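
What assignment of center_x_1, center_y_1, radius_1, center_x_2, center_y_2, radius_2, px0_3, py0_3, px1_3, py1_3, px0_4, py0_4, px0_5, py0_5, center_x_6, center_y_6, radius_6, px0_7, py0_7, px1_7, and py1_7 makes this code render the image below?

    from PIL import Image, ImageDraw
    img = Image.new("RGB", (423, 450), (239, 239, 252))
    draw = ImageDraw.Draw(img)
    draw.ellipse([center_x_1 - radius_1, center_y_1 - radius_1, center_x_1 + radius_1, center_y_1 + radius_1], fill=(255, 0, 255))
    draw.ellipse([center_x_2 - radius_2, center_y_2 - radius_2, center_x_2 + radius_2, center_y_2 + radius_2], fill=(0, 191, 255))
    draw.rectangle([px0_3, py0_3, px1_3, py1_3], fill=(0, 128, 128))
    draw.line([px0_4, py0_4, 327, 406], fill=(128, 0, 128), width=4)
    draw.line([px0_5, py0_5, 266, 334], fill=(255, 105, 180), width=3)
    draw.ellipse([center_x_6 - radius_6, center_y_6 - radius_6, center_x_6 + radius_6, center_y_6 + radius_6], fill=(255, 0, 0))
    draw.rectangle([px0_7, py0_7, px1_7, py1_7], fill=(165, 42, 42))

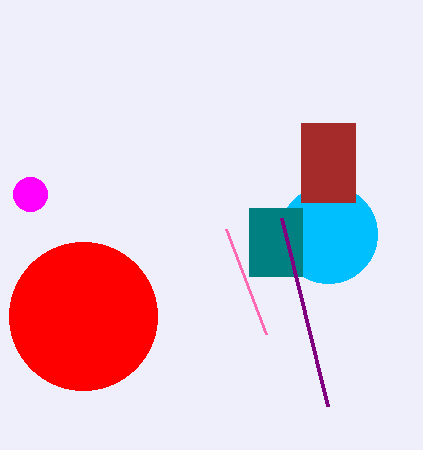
center_x_1 = 30
center_y_1 = 194
radius_1 = 17
center_x_2 = 328
center_y_2 = 234
radius_2 = 49
px0_3 = 249
py0_3 = 208
px1_3 = 302
py1_3 = 276
px0_4 = 281
py0_4 = 218
px0_5 = 226
py0_5 = 229
center_x_6 = 83
center_y_6 = 316
radius_6 = 74
px0_7 = 301
py0_7 = 123
px1_7 = 355
py1_7 = 202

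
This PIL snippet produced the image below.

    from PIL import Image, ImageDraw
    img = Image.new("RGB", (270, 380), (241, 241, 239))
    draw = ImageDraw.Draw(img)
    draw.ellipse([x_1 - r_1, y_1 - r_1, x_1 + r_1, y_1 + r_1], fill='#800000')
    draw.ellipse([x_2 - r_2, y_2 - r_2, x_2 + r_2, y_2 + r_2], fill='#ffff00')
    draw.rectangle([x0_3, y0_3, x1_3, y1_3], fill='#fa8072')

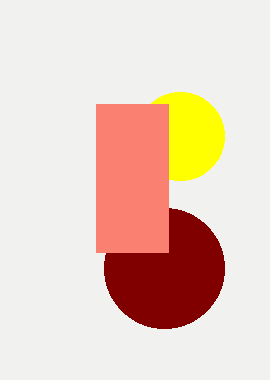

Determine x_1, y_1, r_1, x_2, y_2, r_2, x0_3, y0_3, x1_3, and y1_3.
x_1 = 164; y_1 = 268; r_1 = 60; x_2 = 180; y_2 = 136; r_2 = 44; x0_3 = 96; y0_3 = 104; x1_3 = 168; y1_3 = 252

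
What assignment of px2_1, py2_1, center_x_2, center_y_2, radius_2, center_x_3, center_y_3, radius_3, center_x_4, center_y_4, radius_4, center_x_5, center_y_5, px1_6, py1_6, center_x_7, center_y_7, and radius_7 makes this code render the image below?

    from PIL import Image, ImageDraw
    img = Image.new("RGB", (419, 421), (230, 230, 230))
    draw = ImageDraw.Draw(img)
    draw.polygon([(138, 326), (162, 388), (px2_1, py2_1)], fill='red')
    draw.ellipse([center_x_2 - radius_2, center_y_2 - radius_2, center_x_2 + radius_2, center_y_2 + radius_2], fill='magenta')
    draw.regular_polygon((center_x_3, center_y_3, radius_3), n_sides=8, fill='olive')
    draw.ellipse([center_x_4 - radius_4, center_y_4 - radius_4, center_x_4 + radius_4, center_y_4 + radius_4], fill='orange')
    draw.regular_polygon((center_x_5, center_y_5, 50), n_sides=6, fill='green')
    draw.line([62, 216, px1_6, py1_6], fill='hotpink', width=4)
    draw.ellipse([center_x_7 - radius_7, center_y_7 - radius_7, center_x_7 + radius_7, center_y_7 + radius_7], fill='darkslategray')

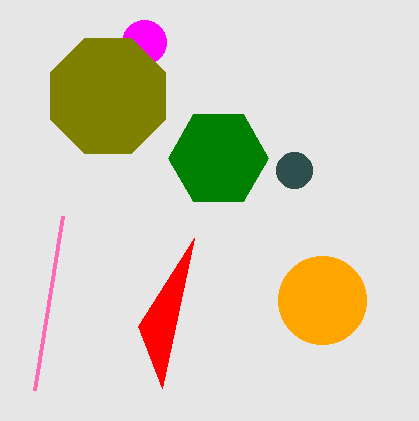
px2_1 = 194
py2_1 = 238
center_x_2 = 144
center_y_2 = 42
radius_2 = 22
center_x_3 = 108
center_y_3 = 96
radius_3 = 62
center_x_4 = 322
center_y_4 = 300
radius_4 = 44
center_x_5 = 218
center_y_5 = 158
px1_6 = 34
py1_6 = 390
center_x_7 = 294
center_y_7 = 170
radius_7 = 18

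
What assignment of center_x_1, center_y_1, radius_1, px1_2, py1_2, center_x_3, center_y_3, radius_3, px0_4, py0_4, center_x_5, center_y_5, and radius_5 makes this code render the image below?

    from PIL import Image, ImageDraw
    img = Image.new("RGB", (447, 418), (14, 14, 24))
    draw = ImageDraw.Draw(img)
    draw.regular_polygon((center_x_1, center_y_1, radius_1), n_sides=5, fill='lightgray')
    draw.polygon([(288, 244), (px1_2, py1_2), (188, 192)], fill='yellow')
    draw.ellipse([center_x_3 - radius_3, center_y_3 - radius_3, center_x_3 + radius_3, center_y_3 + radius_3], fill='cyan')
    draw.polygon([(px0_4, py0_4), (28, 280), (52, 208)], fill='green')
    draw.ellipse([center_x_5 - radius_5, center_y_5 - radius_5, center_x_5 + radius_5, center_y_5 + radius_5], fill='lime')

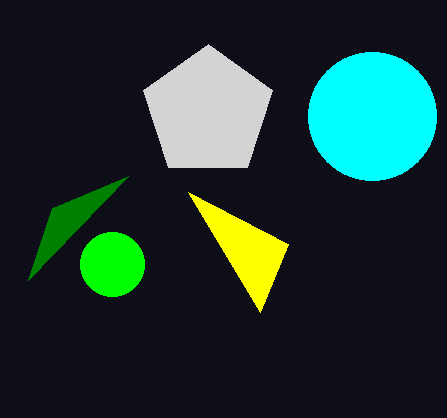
center_x_1 = 208
center_y_1 = 112
radius_1 = 68
px1_2 = 260
py1_2 = 312
center_x_3 = 372
center_y_3 = 116
radius_3 = 64
px0_4 = 128
py0_4 = 176
center_x_5 = 112
center_y_5 = 264
radius_5 = 32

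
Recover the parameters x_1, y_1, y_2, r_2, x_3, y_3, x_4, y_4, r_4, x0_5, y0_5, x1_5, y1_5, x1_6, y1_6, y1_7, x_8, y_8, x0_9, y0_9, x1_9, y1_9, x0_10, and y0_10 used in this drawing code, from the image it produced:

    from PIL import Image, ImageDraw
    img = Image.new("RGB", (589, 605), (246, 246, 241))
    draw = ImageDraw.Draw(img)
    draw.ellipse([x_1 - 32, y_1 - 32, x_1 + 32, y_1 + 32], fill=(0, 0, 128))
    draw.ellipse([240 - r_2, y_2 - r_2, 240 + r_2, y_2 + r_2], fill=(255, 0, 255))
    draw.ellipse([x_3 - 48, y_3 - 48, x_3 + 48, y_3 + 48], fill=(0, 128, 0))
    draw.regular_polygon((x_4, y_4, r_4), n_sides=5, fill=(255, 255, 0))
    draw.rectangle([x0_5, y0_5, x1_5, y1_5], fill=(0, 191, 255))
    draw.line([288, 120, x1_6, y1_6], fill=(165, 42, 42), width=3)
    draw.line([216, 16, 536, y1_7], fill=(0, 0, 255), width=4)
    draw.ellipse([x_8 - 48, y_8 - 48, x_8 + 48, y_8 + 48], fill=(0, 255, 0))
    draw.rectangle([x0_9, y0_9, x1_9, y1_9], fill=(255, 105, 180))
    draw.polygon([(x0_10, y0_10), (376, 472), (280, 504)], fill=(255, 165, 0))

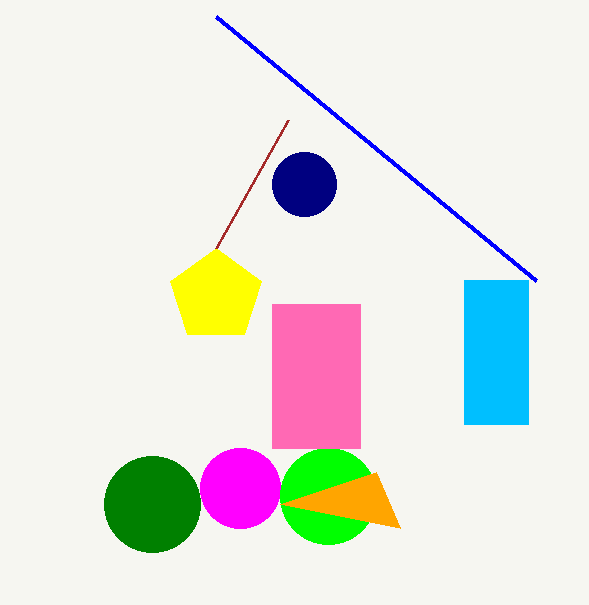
x_1 = 304, y_1 = 184, y_2 = 488, r_2 = 40, x_3 = 152, y_3 = 504, x_4 = 216, y_4 = 296, r_4 = 48, x0_5 = 464, y0_5 = 280, x1_5 = 528, y1_5 = 424, x1_6 = 216, y1_6 = 248, y1_7 = 280, x_8 = 328, y_8 = 496, x0_9 = 272, y0_9 = 304, x1_9 = 360, y1_9 = 448, x0_10 = 400, y0_10 = 528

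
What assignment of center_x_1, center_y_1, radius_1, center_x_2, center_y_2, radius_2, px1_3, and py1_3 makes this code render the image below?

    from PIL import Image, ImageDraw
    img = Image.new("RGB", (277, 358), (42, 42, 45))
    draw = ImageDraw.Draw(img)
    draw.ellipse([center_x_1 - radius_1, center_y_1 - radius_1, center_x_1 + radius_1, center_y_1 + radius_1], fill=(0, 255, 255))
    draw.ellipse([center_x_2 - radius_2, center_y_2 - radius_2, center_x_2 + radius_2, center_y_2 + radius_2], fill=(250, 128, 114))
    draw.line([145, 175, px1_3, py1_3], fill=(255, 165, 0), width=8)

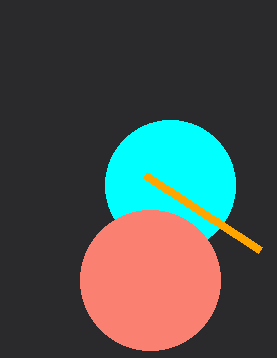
center_x_1 = 170, center_y_1 = 185, radius_1 = 65, center_x_2 = 150, center_y_2 = 280, radius_2 = 70, px1_3 = 260, py1_3 = 250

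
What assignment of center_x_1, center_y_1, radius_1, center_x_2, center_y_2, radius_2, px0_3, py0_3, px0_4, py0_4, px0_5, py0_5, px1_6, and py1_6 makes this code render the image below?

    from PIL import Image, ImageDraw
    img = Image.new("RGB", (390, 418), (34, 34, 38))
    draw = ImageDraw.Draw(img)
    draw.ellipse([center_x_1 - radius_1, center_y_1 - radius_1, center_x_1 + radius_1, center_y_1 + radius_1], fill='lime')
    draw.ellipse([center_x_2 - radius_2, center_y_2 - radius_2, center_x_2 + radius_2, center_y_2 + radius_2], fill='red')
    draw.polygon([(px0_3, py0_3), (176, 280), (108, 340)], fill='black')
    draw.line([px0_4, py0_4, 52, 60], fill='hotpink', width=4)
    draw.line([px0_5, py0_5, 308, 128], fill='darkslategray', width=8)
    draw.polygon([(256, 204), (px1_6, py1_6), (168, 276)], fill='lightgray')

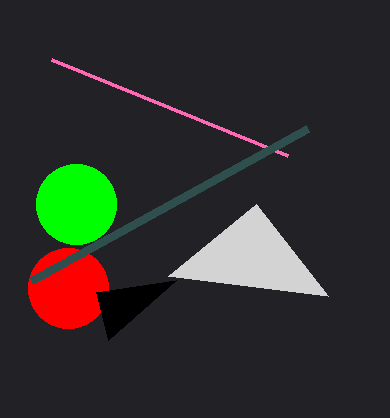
center_x_1 = 76, center_y_1 = 204, radius_1 = 40, center_x_2 = 68, center_y_2 = 288, radius_2 = 40, px0_3 = 96, py0_3 = 292, px0_4 = 288, py0_4 = 156, px0_5 = 32, py0_5 = 280, px1_6 = 328, py1_6 = 296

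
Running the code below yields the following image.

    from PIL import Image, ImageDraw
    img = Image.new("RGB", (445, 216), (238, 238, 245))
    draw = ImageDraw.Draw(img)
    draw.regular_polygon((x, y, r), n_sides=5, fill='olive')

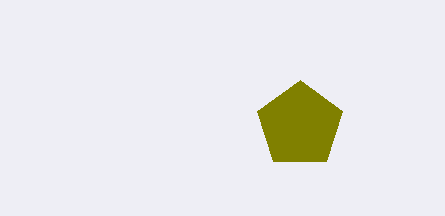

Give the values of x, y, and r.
x = 300, y = 125, r = 45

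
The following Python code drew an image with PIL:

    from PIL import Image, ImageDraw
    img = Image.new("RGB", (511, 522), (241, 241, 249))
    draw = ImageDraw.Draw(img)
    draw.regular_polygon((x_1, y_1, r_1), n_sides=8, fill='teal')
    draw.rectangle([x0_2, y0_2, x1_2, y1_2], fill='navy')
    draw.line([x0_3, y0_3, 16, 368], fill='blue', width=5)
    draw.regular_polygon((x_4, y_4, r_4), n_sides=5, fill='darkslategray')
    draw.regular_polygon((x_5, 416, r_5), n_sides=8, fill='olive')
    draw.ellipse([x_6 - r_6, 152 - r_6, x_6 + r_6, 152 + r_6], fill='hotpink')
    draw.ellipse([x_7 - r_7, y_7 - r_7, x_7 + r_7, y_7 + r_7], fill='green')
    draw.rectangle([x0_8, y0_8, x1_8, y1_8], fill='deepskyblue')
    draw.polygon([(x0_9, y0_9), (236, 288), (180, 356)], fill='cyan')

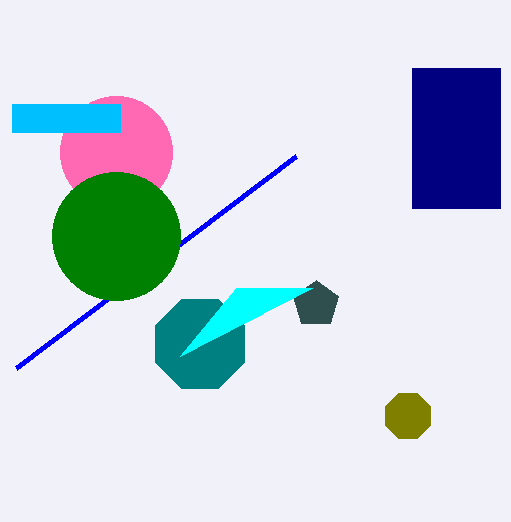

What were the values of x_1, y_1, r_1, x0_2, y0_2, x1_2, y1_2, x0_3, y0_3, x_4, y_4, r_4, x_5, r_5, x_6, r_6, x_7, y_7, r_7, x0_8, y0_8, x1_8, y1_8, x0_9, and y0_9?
x_1 = 200
y_1 = 344
r_1 = 48
x0_2 = 412
y0_2 = 68
x1_2 = 500
y1_2 = 208
x0_3 = 296
y0_3 = 156
x_4 = 316
y_4 = 304
r_4 = 24
x_5 = 408
r_5 = 24
x_6 = 116
r_6 = 56
x_7 = 116
y_7 = 236
r_7 = 64
x0_8 = 12
y0_8 = 104
x1_8 = 120
y1_8 = 132
x0_9 = 312
y0_9 = 288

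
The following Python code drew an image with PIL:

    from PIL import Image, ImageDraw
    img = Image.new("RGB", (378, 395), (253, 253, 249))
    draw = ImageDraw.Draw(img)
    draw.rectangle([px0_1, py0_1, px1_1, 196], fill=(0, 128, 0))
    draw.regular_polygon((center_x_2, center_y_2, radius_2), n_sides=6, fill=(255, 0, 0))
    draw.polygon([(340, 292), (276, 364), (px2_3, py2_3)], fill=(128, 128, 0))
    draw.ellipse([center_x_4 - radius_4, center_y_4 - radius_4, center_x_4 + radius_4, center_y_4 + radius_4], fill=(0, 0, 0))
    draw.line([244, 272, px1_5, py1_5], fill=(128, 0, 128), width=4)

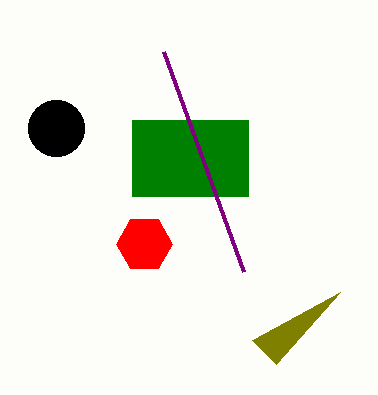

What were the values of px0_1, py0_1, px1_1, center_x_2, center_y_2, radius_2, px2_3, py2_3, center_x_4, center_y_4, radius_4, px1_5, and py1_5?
px0_1 = 132
py0_1 = 120
px1_1 = 248
center_x_2 = 144
center_y_2 = 244
radius_2 = 28
px2_3 = 252
py2_3 = 340
center_x_4 = 56
center_y_4 = 128
radius_4 = 28
px1_5 = 164
py1_5 = 52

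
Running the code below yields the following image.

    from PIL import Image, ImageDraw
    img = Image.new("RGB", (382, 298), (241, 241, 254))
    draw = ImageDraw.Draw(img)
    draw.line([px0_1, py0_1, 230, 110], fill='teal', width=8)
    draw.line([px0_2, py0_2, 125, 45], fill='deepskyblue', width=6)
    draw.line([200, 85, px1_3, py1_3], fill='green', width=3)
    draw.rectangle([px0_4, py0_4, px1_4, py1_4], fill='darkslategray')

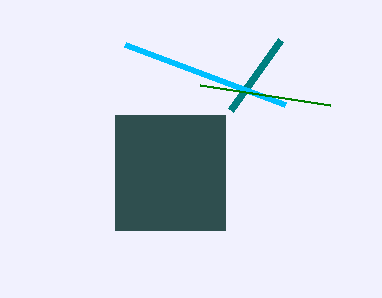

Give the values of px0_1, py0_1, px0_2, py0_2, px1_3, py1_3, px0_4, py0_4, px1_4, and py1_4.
px0_1 = 280
py0_1 = 40
px0_2 = 285
py0_2 = 105
px1_3 = 330
py1_3 = 105
px0_4 = 115
py0_4 = 115
px1_4 = 225
py1_4 = 230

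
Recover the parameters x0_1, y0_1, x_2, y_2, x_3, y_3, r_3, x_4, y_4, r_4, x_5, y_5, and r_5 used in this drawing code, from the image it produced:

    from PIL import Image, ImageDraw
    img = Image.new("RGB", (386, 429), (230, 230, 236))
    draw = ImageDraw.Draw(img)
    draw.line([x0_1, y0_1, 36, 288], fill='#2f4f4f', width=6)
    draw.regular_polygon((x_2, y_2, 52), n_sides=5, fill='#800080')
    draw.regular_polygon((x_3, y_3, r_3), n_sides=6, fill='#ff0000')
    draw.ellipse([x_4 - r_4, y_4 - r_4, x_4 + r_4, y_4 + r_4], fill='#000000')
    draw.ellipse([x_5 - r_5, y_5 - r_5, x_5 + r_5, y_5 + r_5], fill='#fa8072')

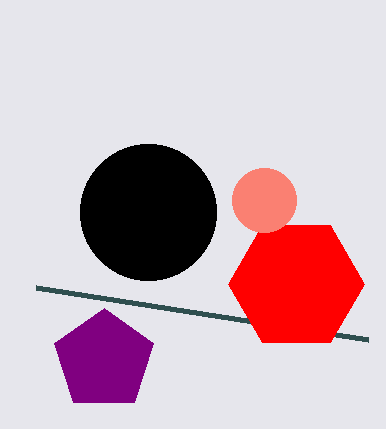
x0_1 = 368; y0_1 = 340; x_2 = 104; y_2 = 360; x_3 = 296; y_3 = 284; r_3 = 68; x_4 = 148; y_4 = 212; r_4 = 68; x_5 = 264; y_5 = 200; r_5 = 32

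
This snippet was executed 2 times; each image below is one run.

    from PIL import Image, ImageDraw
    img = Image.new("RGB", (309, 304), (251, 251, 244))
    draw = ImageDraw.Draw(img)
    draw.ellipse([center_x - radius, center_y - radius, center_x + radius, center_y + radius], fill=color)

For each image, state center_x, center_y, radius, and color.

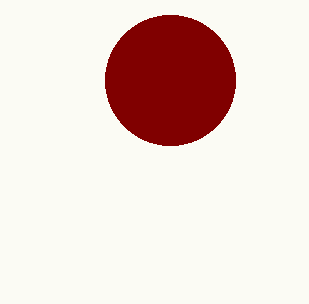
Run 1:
center_x = 170; center_y = 80; radius = 65; color = 'maroon'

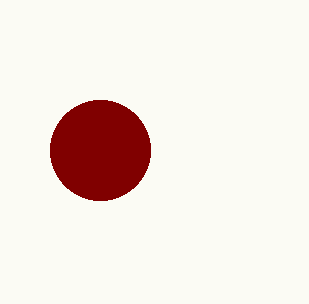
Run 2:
center_x = 100
center_y = 150
radius = 50
color = 'maroon'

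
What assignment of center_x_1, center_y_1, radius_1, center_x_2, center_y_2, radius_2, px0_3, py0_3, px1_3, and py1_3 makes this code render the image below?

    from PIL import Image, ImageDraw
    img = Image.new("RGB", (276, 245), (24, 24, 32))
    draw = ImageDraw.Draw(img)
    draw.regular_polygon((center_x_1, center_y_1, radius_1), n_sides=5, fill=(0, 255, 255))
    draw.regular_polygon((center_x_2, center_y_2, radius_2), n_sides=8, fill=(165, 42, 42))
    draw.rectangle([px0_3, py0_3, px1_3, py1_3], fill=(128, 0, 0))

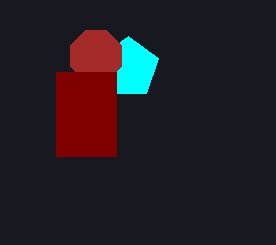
center_x_1 = 128, center_y_1 = 68, radius_1 = 32, center_x_2 = 96, center_y_2 = 56, radius_2 = 28, px0_3 = 56, py0_3 = 72, px1_3 = 116, py1_3 = 156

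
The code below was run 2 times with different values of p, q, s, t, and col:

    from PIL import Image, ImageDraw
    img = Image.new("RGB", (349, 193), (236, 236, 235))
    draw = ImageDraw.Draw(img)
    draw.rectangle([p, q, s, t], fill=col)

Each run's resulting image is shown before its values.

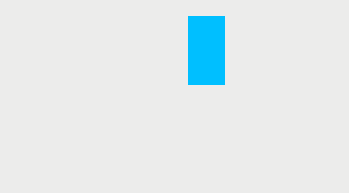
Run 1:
p = 188
q = 16
s = 224
t = 84
col = 'deepskyblue'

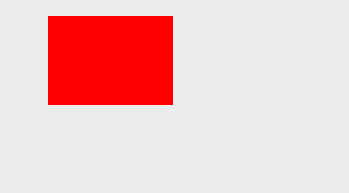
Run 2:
p = 48
q = 16
s = 172
t = 104
col = 'red'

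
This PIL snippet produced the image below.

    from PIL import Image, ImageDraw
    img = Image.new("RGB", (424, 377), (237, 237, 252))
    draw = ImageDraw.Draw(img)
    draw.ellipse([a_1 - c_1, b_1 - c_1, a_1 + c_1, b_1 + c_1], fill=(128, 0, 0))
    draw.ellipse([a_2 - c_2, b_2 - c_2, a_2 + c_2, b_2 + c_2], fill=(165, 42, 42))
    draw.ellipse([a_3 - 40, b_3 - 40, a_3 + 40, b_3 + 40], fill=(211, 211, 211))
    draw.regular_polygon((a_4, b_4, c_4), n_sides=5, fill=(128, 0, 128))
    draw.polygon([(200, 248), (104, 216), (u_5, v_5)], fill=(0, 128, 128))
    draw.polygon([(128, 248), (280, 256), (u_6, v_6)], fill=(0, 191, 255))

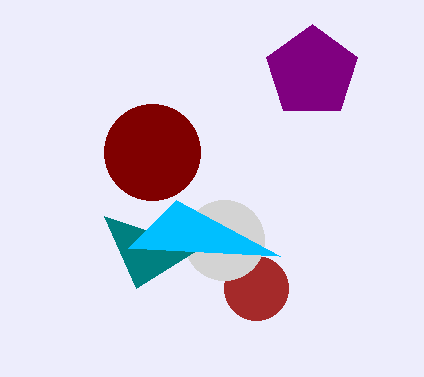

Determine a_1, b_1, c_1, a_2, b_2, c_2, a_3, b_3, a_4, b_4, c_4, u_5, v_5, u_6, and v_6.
a_1 = 152
b_1 = 152
c_1 = 48
a_2 = 256
b_2 = 288
c_2 = 32
a_3 = 224
b_3 = 240
a_4 = 312
b_4 = 72
c_4 = 48
u_5 = 136
v_5 = 288
u_6 = 176
v_6 = 200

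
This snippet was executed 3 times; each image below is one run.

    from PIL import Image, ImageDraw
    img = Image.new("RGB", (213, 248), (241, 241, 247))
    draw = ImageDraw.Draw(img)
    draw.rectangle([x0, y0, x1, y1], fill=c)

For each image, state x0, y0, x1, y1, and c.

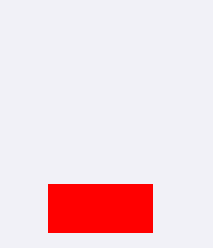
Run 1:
x0 = 48, y0 = 184, x1 = 152, y1 = 232, c = 'red'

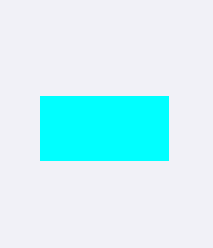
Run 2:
x0 = 40; y0 = 96; x1 = 168; y1 = 160; c = 'cyan'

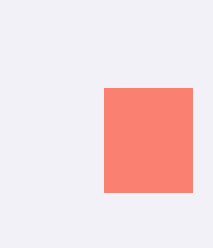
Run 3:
x0 = 104; y0 = 88; x1 = 192; y1 = 192; c = 'salmon'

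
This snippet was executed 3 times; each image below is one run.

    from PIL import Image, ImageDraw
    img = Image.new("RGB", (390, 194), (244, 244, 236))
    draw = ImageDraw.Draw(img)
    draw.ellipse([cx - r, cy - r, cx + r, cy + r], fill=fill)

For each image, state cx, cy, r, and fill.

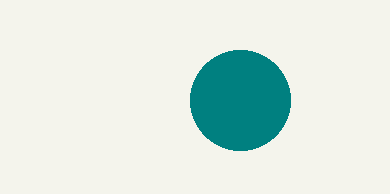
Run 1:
cx = 240; cy = 100; r = 50; fill = 'teal'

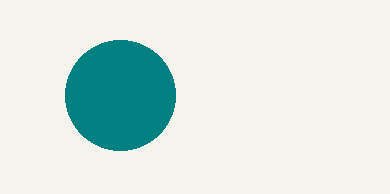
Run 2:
cx = 120, cy = 95, r = 55, fill = 'teal'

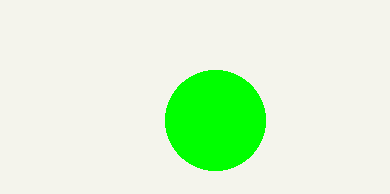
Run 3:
cx = 215
cy = 120
r = 50
fill = 'lime'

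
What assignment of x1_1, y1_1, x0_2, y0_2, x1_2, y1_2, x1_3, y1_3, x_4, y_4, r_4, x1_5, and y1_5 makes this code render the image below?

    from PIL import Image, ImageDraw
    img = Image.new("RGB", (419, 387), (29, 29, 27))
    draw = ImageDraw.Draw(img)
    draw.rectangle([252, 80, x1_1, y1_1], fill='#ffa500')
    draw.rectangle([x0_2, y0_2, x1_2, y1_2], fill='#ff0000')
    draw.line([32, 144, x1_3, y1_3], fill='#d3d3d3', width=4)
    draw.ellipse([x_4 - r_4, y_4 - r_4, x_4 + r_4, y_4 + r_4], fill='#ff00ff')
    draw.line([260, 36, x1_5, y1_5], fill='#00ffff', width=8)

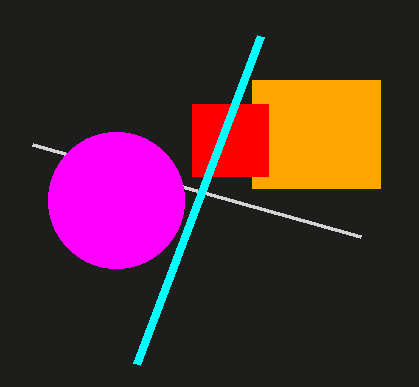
x1_1 = 380; y1_1 = 188; x0_2 = 192; y0_2 = 104; x1_2 = 268; y1_2 = 176; x1_3 = 360; y1_3 = 236; x_4 = 116; y_4 = 200; r_4 = 68; x1_5 = 136; y1_5 = 364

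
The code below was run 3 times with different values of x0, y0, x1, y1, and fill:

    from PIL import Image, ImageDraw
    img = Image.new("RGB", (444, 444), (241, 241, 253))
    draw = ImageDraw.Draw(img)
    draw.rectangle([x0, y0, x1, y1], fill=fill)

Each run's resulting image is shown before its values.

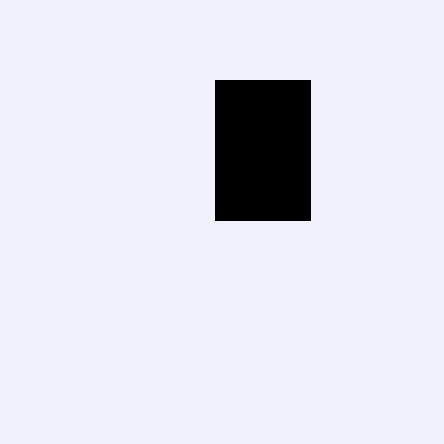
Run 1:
x0 = 215
y0 = 80
x1 = 310
y1 = 220
fill = 'black'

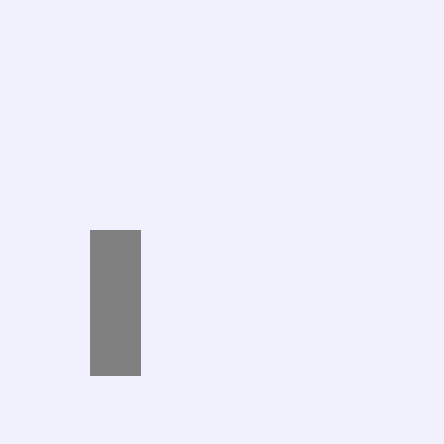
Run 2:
x0 = 90, y0 = 230, x1 = 140, y1 = 375, fill = 'gray'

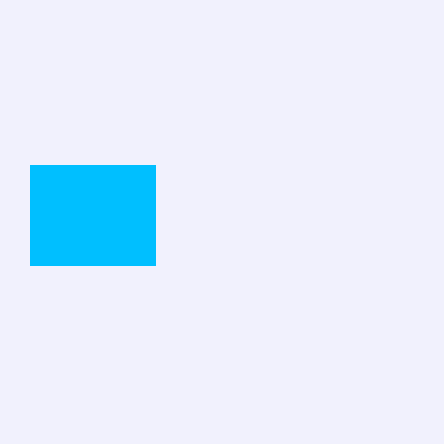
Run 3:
x0 = 30
y0 = 165
x1 = 155
y1 = 265
fill = 'deepskyblue'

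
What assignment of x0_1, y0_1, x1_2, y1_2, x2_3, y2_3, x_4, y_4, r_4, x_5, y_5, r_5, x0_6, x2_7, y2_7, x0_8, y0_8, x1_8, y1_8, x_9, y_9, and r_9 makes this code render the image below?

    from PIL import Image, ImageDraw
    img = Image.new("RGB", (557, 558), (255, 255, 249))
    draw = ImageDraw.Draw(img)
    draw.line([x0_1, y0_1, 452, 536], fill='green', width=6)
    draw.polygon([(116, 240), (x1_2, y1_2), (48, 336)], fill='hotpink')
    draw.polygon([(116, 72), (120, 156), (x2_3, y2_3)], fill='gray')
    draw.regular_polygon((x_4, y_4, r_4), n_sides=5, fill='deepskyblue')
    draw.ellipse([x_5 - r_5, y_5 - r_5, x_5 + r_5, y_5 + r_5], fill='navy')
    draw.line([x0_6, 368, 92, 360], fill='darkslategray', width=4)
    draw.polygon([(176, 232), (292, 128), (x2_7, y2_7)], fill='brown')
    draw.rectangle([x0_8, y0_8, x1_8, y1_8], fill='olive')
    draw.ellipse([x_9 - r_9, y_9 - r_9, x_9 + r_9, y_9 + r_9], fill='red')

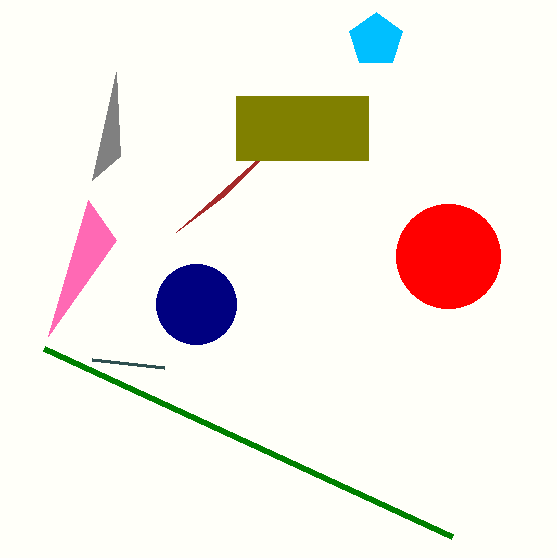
x0_1 = 44
y0_1 = 348
x1_2 = 88
y1_2 = 200
x2_3 = 92
y2_3 = 180
x_4 = 376
y_4 = 40
r_4 = 28
x_5 = 196
y_5 = 304
r_5 = 40
x0_6 = 164
x2_7 = 224
y2_7 = 196
x0_8 = 236
y0_8 = 96
x1_8 = 368
y1_8 = 160
x_9 = 448
y_9 = 256
r_9 = 52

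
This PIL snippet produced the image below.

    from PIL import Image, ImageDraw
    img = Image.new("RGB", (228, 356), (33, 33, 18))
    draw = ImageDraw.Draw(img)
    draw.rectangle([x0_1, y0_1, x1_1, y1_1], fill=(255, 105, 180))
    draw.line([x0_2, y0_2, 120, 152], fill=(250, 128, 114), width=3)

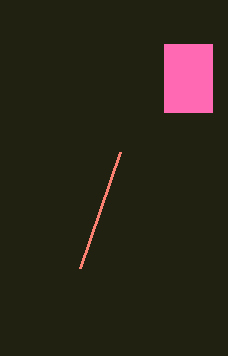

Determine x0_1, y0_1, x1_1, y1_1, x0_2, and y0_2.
x0_1 = 164; y0_1 = 44; x1_1 = 212; y1_1 = 112; x0_2 = 80; y0_2 = 268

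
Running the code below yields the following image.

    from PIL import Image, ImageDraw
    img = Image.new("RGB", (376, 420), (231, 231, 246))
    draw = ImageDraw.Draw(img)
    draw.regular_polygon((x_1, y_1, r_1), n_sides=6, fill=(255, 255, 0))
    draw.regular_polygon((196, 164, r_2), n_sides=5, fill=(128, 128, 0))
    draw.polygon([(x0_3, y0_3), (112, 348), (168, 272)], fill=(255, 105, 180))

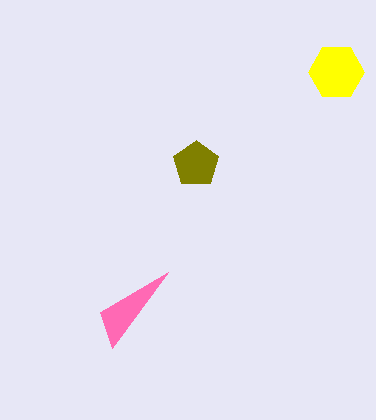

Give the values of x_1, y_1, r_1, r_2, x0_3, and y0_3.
x_1 = 336, y_1 = 72, r_1 = 28, r_2 = 24, x0_3 = 100, y0_3 = 312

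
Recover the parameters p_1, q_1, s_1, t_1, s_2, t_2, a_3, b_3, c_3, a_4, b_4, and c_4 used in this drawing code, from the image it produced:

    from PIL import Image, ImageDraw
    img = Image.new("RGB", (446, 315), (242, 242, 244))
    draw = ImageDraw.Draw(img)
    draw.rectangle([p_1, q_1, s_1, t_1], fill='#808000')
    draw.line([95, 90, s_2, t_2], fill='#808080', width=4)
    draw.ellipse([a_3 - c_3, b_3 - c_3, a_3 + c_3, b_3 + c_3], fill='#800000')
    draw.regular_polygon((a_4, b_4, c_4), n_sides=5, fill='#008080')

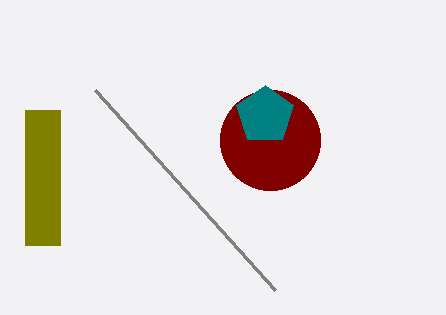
p_1 = 25; q_1 = 110; s_1 = 60; t_1 = 245; s_2 = 275; t_2 = 290; a_3 = 270; b_3 = 140; c_3 = 50; a_4 = 265; b_4 = 115; c_4 = 30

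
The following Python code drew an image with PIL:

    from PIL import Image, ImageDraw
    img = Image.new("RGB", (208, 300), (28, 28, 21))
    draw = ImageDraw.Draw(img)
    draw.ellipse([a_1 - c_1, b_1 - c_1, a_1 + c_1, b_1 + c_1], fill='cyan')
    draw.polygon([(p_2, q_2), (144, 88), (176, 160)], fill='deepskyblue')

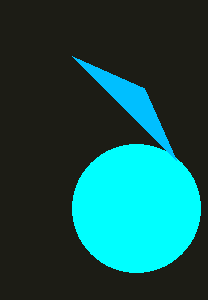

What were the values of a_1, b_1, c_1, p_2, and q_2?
a_1 = 136, b_1 = 208, c_1 = 64, p_2 = 72, q_2 = 56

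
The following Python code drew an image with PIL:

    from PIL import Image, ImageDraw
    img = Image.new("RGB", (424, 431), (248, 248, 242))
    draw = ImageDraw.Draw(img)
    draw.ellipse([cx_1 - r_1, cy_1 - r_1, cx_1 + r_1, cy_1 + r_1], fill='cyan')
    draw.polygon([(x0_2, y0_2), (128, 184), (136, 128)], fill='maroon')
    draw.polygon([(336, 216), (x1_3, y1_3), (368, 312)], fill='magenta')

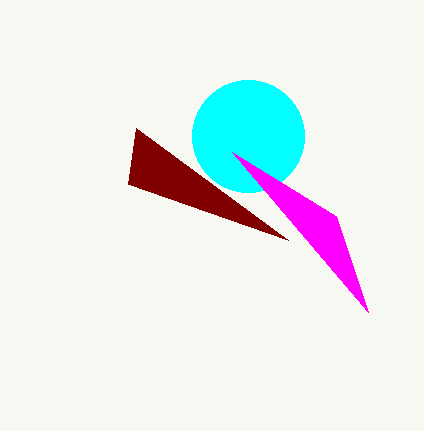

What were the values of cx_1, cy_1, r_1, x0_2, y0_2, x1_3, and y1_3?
cx_1 = 248; cy_1 = 136; r_1 = 56; x0_2 = 288; y0_2 = 240; x1_3 = 232; y1_3 = 152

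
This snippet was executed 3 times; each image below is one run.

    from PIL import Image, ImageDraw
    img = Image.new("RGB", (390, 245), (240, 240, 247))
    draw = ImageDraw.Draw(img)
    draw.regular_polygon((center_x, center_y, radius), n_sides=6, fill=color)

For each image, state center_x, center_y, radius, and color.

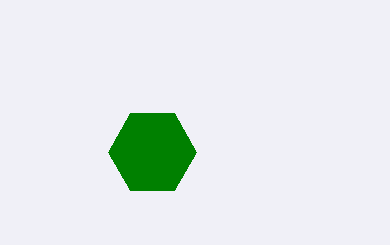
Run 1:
center_x = 152; center_y = 152; radius = 44; color = 'green'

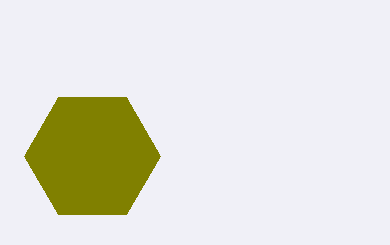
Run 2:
center_x = 92
center_y = 156
radius = 68
color = 'olive'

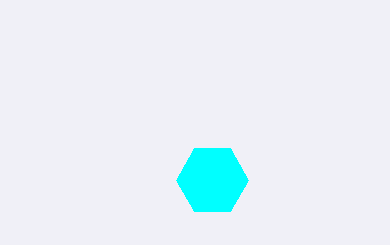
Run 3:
center_x = 212, center_y = 180, radius = 36, color = 'cyan'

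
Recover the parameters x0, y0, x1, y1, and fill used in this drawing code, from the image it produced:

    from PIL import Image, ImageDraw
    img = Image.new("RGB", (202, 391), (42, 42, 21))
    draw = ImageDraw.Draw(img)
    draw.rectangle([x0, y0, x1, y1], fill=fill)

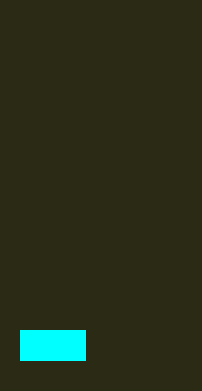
x0 = 20
y0 = 330
x1 = 85
y1 = 360
fill = 'cyan'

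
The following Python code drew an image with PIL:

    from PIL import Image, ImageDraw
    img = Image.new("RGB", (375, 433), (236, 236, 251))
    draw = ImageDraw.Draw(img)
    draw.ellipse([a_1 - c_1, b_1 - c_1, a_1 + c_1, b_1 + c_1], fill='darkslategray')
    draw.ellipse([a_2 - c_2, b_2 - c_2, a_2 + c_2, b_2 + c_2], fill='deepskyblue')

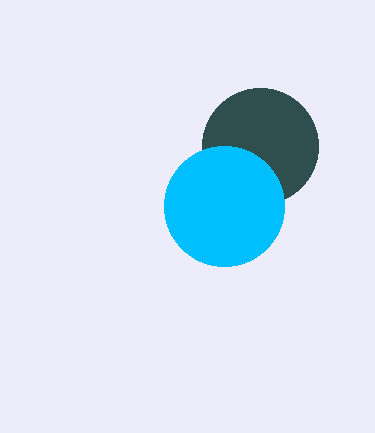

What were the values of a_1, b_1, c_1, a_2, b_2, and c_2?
a_1 = 260
b_1 = 146
c_1 = 58
a_2 = 224
b_2 = 206
c_2 = 60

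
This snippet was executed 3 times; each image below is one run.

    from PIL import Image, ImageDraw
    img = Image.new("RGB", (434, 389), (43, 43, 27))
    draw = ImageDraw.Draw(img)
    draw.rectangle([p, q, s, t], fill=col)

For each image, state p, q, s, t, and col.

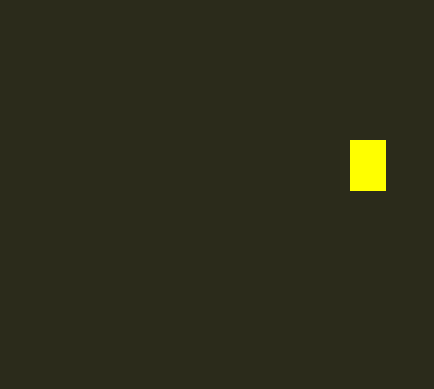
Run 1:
p = 350, q = 140, s = 385, t = 190, col = 'yellow'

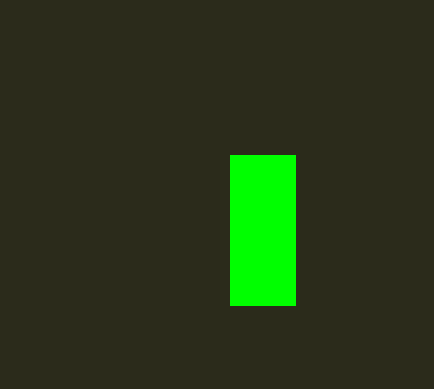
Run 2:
p = 230; q = 155; s = 295; t = 305; col = 'lime'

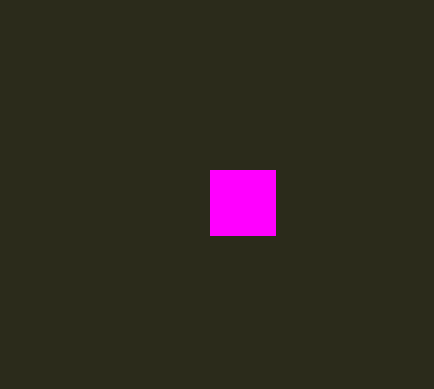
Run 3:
p = 210
q = 170
s = 275
t = 235
col = 'magenta'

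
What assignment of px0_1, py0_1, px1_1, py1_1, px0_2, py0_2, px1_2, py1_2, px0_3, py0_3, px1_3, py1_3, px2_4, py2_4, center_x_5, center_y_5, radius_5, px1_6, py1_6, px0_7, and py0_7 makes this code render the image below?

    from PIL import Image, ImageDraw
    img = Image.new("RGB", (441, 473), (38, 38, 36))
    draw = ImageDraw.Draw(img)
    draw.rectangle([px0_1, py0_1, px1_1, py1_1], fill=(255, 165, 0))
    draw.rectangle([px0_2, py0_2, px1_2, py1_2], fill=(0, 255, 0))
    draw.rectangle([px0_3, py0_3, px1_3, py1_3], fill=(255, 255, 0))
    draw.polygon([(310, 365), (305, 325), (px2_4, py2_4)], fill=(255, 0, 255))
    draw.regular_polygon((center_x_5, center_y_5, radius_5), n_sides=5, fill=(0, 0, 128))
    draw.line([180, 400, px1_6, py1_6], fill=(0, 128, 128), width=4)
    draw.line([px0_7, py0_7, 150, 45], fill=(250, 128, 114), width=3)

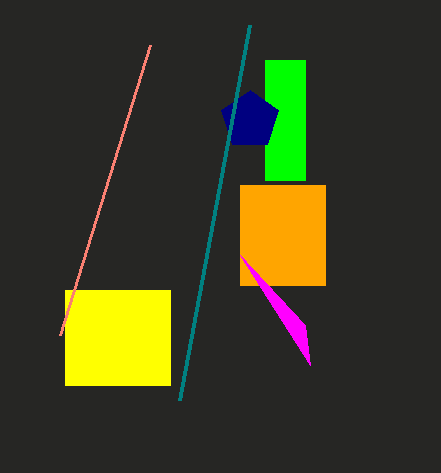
px0_1 = 240; py0_1 = 185; px1_1 = 325; py1_1 = 285; px0_2 = 265; py0_2 = 60; px1_2 = 305; py1_2 = 180; px0_3 = 65; py0_3 = 290; px1_3 = 170; py1_3 = 385; px2_4 = 240; py2_4 = 255; center_x_5 = 250; center_y_5 = 120; radius_5 = 30; px1_6 = 250; py1_6 = 25; px0_7 = 60; py0_7 = 335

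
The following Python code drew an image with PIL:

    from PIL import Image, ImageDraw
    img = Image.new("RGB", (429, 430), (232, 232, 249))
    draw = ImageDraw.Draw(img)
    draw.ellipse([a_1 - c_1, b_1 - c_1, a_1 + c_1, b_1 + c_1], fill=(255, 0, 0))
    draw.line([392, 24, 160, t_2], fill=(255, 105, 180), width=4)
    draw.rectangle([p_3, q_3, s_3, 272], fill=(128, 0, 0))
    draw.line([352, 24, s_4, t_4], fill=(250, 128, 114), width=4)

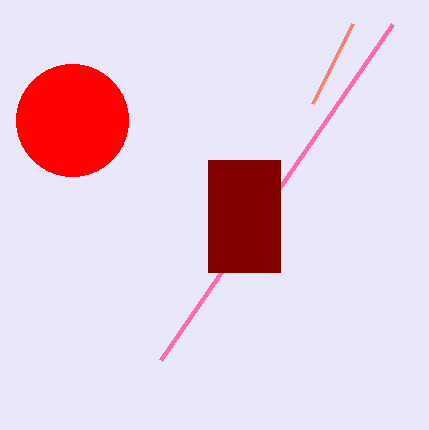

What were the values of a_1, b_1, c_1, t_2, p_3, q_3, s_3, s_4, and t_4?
a_1 = 72; b_1 = 120; c_1 = 56; t_2 = 360; p_3 = 208; q_3 = 160; s_3 = 280; s_4 = 312; t_4 = 104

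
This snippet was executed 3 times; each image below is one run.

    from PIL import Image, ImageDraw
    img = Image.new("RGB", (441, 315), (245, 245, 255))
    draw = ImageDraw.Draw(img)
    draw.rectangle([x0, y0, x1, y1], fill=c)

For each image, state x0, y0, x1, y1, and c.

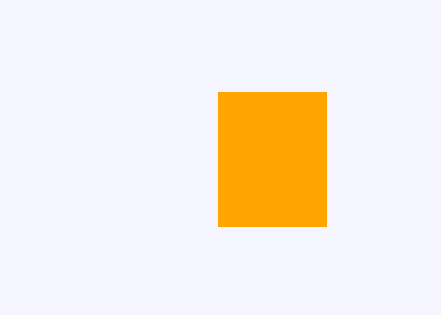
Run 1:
x0 = 218, y0 = 92, x1 = 326, y1 = 226, c = 'orange'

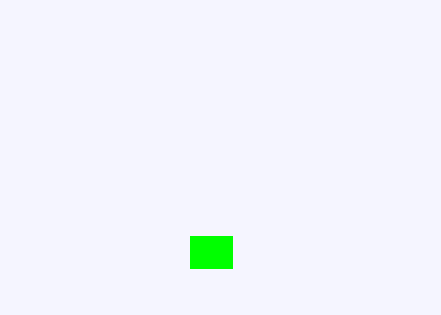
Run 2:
x0 = 190; y0 = 236; x1 = 232; y1 = 268; c = 'lime'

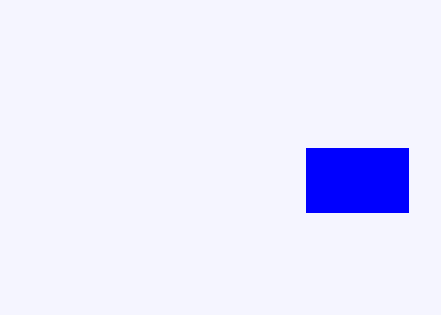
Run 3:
x0 = 306
y0 = 148
x1 = 408
y1 = 212
c = 'blue'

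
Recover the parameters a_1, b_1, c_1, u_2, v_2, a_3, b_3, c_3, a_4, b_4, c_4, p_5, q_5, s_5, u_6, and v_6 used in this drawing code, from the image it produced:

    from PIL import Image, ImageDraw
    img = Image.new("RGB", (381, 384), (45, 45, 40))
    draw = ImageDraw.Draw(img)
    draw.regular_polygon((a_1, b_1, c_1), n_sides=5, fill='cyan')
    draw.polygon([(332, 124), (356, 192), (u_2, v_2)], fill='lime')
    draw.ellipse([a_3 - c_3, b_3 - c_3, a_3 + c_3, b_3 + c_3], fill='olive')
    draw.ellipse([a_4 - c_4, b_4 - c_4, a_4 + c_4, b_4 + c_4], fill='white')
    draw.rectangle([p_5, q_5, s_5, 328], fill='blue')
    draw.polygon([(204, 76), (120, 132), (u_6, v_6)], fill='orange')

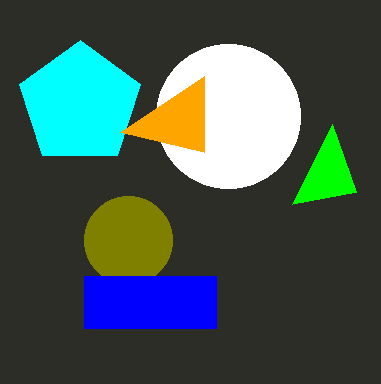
a_1 = 80
b_1 = 104
c_1 = 64
u_2 = 292
v_2 = 204
a_3 = 128
b_3 = 240
c_3 = 44
a_4 = 228
b_4 = 116
c_4 = 72
p_5 = 84
q_5 = 276
s_5 = 216
u_6 = 204
v_6 = 152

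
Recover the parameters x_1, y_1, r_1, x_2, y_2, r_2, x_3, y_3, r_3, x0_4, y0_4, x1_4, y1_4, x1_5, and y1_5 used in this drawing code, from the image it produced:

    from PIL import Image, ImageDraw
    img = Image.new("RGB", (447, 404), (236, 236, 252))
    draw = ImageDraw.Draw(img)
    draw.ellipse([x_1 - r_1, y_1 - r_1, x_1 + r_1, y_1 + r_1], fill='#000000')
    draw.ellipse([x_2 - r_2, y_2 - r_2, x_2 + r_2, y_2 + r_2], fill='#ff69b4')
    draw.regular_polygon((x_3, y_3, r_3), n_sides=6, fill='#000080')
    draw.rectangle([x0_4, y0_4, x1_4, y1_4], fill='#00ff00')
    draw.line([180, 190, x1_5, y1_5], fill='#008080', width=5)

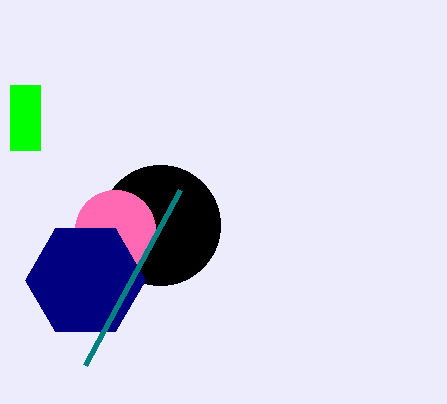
x_1 = 160, y_1 = 225, r_1 = 60, x_2 = 115, y_2 = 230, r_2 = 40, x_3 = 85, y_3 = 280, r_3 = 60, x0_4 = 10, y0_4 = 85, x1_4 = 40, y1_4 = 150, x1_5 = 85, y1_5 = 365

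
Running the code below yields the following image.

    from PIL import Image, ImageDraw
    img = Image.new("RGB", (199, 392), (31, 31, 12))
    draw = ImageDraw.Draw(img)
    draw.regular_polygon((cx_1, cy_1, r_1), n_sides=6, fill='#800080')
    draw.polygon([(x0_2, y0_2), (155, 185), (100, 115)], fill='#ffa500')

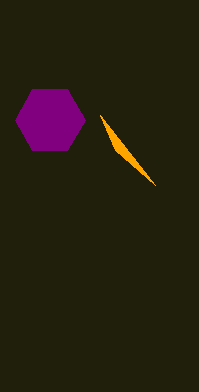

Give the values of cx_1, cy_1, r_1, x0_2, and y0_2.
cx_1 = 50
cy_1 = 120
r_1 = 35
x0_2 = 115
y0_2 = 150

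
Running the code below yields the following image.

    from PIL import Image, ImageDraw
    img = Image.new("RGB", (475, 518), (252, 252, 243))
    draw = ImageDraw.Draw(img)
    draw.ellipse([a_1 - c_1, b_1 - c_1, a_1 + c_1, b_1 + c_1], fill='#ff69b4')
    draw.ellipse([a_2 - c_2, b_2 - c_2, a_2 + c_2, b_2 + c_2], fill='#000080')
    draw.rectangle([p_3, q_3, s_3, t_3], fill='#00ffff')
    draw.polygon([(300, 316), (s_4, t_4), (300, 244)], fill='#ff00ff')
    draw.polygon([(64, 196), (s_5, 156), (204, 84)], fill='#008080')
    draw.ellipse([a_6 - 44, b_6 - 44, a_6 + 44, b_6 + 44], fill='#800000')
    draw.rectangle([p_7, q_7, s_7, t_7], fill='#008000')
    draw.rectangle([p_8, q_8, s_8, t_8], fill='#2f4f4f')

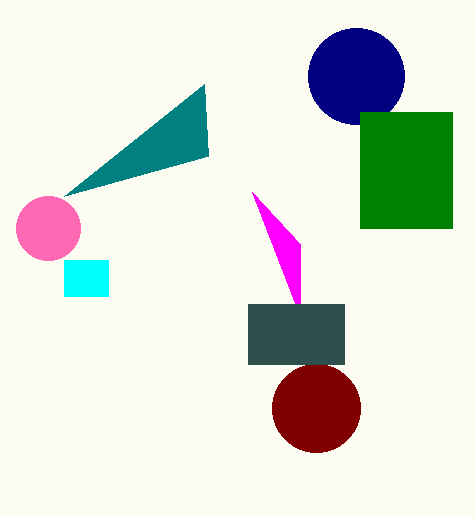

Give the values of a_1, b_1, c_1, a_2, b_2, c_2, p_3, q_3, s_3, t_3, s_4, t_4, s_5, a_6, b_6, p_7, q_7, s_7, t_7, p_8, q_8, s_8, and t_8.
a_1 = 48, b_1 = 228, c_1 = 32, a_2 = 356, b_2 = 76, c_2 = 48, p_3 = 64, q_3 = 260, s_3 = 108, t_3 = 296, s_4 = 252, t_4 = 192, s_5 = 208, a_6 = 316, b_6 = 408, p_7 = 360, q_7 = 112, s_7 = 452, t_7 = 228, p_8 = 248, q_8 = 304, s_8 = 344, t_8 = 364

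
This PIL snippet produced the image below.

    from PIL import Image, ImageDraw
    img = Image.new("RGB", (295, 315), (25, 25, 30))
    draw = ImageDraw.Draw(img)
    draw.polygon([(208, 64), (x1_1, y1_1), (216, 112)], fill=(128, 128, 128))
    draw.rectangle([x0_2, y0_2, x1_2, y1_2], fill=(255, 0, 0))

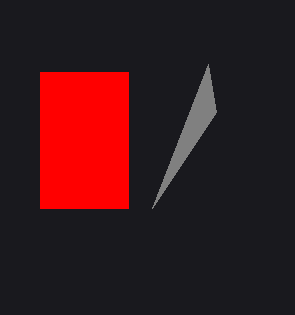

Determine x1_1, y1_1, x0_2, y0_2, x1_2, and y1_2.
x1_1 = 152
y1_1 = 208
x0_2 = 40
y0_2 = 72
x1_2 = 128
y1_2 = 208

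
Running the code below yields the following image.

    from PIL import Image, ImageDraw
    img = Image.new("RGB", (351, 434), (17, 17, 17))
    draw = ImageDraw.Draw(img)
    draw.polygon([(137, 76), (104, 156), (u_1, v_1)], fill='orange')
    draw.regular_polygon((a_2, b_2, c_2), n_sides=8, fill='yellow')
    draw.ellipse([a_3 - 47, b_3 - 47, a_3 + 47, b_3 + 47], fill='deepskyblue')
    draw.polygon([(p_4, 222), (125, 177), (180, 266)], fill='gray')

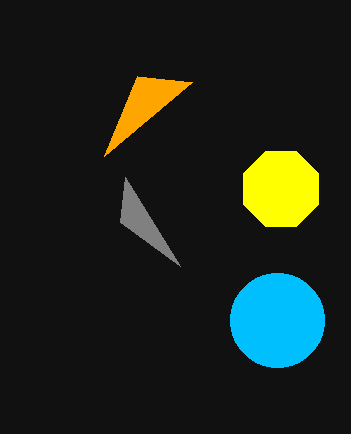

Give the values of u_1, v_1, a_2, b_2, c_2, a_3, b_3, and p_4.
u_1 = 192, v_1 = 82, a_2 = 281, b_2 = 189, c_2 = 41, a_3 = 277, b_3 = 320, p_4 = 120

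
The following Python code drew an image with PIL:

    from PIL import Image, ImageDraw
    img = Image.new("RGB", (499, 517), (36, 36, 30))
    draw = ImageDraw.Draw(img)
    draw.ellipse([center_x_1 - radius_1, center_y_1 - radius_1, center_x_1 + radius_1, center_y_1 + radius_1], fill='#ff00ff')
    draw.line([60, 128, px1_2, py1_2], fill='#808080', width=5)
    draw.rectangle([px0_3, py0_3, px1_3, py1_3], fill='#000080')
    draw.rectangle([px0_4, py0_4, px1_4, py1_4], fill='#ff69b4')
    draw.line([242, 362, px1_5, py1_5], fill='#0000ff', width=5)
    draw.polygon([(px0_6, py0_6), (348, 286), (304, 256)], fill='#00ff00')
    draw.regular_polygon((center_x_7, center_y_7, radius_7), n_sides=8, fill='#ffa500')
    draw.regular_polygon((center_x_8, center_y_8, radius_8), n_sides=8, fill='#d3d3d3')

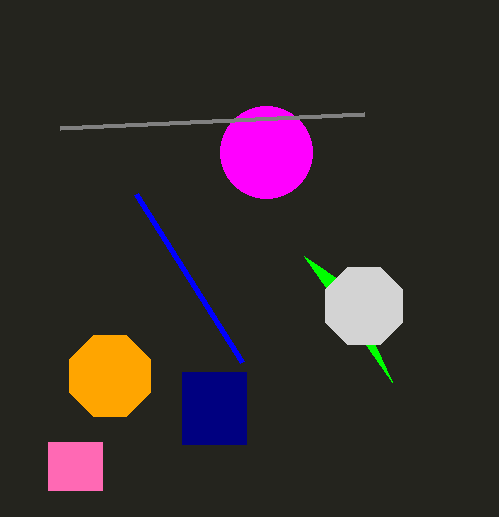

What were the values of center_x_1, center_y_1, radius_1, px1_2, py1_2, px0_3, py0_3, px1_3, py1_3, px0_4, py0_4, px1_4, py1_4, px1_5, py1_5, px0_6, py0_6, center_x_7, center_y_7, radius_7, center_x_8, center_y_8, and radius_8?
center_x_1 = 266
center_y_1 = 152
radius_1 = 46
px1_2 = 364
py1_2 = 114
px0_3 = 182
py0_3 = 372
px1_3 = 246
py1_3 = 444
px0_4 = 48
py0_4 = 442
px1_4 = 102
py1_4 = 490
px1_5 = 136
py1_5 = 194
px0_6 = 392
py0_6 = 382
center_x_7 = 110
center_y_7 = 376
radius_7 = 44
center_x_8 = 364
center_y_8 = 306
radius_8 = 42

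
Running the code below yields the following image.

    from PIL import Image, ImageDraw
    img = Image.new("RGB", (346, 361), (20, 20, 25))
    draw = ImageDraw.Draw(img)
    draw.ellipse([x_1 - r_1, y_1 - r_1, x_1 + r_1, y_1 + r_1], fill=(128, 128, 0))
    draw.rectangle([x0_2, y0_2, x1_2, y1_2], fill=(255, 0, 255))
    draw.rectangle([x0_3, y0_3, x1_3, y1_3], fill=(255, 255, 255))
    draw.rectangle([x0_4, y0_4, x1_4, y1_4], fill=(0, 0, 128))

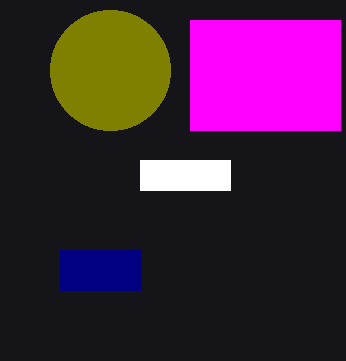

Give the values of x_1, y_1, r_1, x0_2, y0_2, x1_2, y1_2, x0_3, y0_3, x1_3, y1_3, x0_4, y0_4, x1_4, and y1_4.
x_1 = 110, y_1 = 70, r_1 = 60, x0_2 = 190, y0_2 = 20, x1_2 = 340, y1_2 = 130, x0_3 = 140, y0_3 = 160, x1_3 = 230, y1_3 = 190, x0_4 = 60, y0_4 = 250, x1_4 = 140, y1_4 = 290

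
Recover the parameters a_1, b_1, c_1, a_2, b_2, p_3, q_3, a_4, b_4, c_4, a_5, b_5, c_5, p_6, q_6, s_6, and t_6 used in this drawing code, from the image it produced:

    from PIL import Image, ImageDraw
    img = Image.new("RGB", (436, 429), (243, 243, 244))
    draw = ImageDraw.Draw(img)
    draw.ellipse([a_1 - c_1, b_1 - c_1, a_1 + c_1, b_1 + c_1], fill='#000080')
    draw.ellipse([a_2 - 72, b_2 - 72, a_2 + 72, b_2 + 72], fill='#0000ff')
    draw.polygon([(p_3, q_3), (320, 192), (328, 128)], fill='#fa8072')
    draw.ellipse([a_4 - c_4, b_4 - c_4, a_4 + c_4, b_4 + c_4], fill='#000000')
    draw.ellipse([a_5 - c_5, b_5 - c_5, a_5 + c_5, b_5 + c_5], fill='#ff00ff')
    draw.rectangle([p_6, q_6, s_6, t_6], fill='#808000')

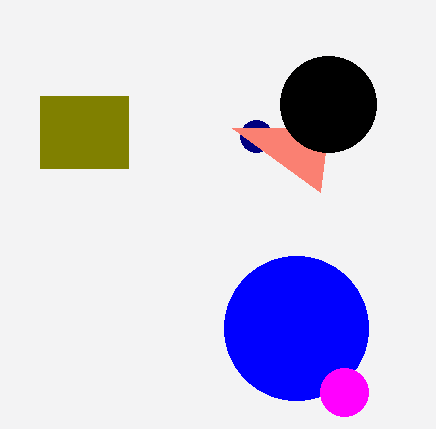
a_1 = 256, b_1 = 136, c_1 = 16, a_2 = 296, b_2 = 328, p_3 = 232, q_3 = 128, a_4 = 328, b_4 = 104, c_4 = 48, a_5 = 344, b_5 = 392, c_5 = 24, p_6 = 40, q_6 = 96, s_6 = 128, t_6 = 168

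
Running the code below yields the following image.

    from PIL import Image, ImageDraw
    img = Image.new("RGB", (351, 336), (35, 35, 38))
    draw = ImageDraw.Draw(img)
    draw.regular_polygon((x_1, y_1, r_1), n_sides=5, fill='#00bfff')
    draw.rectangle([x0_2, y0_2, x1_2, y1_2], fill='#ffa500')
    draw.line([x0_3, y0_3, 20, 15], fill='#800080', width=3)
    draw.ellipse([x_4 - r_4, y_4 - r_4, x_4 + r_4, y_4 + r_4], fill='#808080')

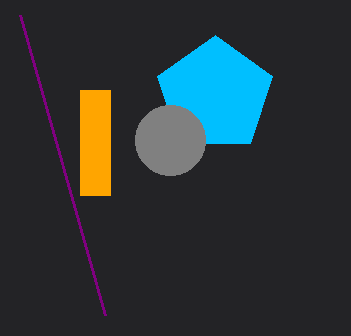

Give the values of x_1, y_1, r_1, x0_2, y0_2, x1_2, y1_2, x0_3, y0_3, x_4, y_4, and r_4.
x_1 = 215
y_1 = 95
r_1 = 60
x0_2 = 80
y0_2 = 90
x1_2 = 110
y1_2 = 195
x0_3 = 105
y0_3 = 315
x_4 = 170
y_4 = 140
r_4 = 35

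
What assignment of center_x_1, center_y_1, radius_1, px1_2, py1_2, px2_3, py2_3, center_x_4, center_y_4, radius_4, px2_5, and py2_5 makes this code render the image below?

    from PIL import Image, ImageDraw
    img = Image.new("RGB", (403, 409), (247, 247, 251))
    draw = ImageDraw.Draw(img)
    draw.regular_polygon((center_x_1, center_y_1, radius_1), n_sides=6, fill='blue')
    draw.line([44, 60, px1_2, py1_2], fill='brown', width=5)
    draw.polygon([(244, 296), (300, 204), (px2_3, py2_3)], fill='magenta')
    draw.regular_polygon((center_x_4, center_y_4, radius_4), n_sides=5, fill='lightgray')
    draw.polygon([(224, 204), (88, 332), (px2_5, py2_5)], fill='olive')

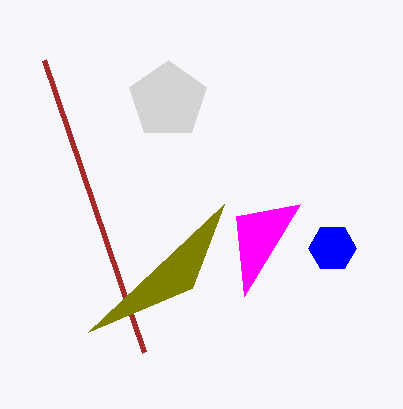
center_x_1 = 332; center_y_1 = 248; radius_1 = 24; px1_2 = 144; py1_2 = 352; px2_3 = 236; py2_3 = 216; center_x_4 = 168; center_y_4 = 100; radius_4 = 40; px2_5 = 192; py2_5 = 288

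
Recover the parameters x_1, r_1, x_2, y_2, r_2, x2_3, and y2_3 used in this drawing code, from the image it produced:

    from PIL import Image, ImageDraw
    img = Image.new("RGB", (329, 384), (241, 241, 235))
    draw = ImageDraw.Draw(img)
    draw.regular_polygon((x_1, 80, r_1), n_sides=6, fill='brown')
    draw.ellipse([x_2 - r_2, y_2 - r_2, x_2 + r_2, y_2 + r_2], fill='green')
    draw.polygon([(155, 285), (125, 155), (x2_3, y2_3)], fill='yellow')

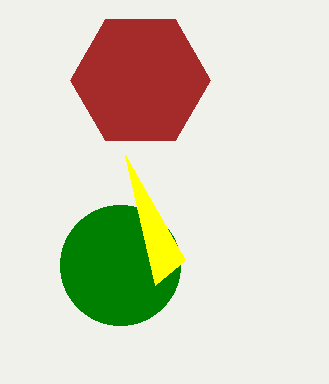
x_1 = 140; r_1 = 70; x_2 = 120; y_2 = 265; r_2 = 60; x2_3 = 185; y2_3 = 260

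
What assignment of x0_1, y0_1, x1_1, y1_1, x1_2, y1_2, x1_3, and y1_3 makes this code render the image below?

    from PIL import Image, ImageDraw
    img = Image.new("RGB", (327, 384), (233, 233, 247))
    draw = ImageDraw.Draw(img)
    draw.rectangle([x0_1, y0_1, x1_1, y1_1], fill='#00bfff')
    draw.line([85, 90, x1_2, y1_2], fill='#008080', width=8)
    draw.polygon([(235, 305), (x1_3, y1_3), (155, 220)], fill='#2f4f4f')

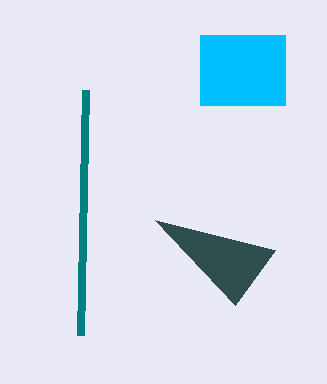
x0_1 = 200, y0_1 = 35, x1_1 = 285, y1_1 = 105, x1_2 = 80, y1_2 = 335, x1_3 = 275, y1_3 = 250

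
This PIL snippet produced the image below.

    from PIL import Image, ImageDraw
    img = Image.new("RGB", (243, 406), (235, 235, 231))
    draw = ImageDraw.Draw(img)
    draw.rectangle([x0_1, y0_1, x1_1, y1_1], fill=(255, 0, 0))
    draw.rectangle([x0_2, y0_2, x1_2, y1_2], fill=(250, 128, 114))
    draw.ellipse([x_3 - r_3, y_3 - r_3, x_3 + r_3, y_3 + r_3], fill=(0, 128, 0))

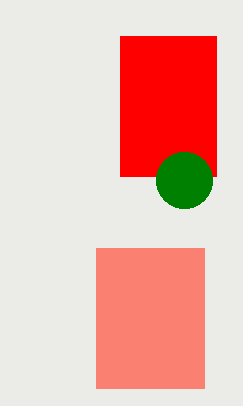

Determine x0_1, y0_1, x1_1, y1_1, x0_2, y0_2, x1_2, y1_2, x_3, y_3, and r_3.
x0_1 = 120
y0_1 = 36
x1_1 = 216
y1_1 = 176
x0_2 = 96
y0_2 = 248
x1_2 = 204
y1_2 = 388
x_3 = 184
y_3 = 180
r_3 = 28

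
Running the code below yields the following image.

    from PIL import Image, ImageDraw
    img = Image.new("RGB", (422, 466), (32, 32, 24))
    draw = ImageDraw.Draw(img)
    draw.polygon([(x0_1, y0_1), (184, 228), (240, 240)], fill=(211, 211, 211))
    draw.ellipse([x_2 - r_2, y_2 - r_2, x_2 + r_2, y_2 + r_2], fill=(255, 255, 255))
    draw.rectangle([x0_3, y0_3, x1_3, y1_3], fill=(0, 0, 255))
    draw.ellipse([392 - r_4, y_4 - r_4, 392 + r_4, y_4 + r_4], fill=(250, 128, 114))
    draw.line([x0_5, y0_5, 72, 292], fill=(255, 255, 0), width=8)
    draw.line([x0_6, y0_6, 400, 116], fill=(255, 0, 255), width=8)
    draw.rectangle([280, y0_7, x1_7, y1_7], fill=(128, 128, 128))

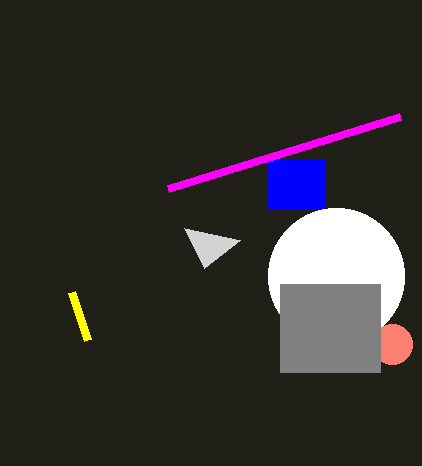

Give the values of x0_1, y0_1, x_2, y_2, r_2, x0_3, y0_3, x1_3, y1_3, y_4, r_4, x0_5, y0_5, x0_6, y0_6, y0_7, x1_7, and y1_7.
x0_1 = 204; y0_1 = 268; x_2 = 336; y_2 = 276; r_2 = 68; x0_3 = 268; y0_3 = 160; x1_3 = 324; y1_3 = 208; y_4 = 344; r_4 = 20; x0_5 = 88; y0_5 = 340; x0_6 = 168; y0_6 = 188; y0_7 = 284; x1_7 = 380; y1_7 = 372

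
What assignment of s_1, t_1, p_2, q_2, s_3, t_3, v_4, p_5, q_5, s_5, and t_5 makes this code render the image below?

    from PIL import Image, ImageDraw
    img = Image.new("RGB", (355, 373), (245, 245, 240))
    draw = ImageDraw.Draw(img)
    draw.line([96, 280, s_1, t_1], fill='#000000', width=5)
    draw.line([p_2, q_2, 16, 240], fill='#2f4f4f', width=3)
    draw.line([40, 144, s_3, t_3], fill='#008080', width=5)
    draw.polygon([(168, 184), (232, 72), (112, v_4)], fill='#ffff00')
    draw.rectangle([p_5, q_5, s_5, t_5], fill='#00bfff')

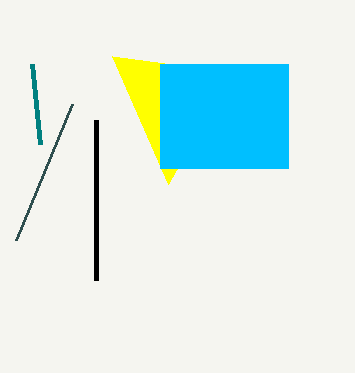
s_1 = 96; t_1 = 120; p_2 = 72; q_2 = 104; s_3 = 32; t_3 = 64; v_4 = 56; p_5 = 160; q_5 = 64; s_5 = 288; t_5 = 168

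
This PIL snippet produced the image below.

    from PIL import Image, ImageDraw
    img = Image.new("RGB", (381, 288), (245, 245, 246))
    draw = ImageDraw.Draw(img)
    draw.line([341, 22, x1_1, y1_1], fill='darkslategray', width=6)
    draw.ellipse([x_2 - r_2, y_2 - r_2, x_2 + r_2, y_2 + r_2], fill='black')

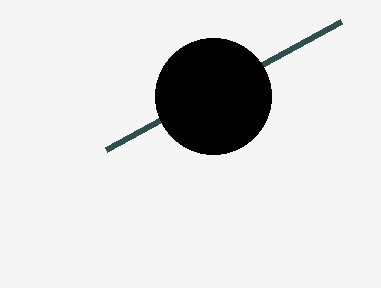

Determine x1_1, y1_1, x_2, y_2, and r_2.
x1_1 = 106, y1_1 = 150, x_2 = 213, y_2 = 96, r_2 = 58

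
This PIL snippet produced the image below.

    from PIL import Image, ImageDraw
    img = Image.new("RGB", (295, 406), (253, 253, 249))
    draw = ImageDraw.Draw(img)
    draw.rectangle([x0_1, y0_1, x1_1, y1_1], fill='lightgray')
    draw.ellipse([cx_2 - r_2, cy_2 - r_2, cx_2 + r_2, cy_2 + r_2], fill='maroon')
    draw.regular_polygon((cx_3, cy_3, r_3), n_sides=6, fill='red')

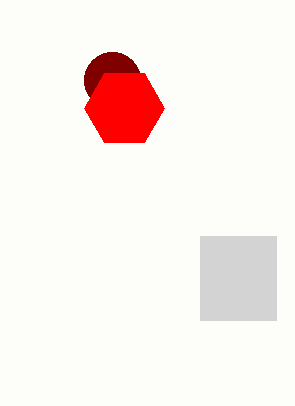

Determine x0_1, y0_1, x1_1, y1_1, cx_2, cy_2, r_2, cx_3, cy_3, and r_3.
x0_1 = 200
y0_1 = 236
x1_1 = 276
y1_1 = 320
cx_2 = 112
cy_2 = 80
r_2 = 28
cx_3 = 124
cy_3 = 108
r_3 = 40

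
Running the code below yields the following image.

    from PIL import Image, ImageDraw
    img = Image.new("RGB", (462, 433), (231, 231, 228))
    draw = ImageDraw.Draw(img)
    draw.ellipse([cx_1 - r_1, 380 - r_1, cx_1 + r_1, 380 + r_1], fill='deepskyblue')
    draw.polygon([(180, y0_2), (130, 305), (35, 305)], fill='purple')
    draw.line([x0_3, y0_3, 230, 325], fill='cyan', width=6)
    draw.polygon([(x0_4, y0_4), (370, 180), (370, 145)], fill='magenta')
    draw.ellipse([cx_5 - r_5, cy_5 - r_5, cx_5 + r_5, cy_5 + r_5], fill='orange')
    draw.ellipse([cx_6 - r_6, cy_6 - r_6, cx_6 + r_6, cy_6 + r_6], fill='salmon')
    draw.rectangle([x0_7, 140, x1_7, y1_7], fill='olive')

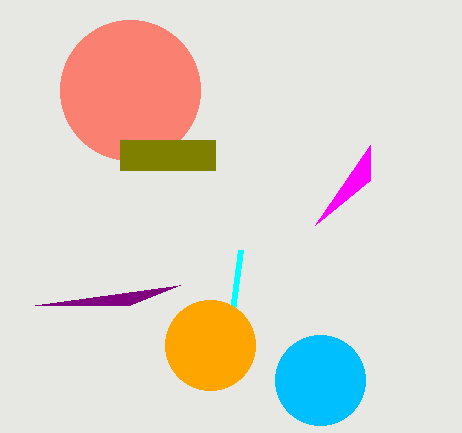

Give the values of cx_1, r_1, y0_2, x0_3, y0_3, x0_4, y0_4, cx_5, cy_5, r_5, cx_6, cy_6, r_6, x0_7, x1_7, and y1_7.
cx_1 = 320, r_1 = 45, y0_2 = 285, x0_3 = 240, y0_3 = 250, x0_4 = 315, y0_4 = 225, cx_5 = 210, cy_5 = 345, r_5 = 45, cx_6 = 130, cy_6 = 90, r_6 = 70, x0_7 = 120, x1_7 = 215, y1_7 = 170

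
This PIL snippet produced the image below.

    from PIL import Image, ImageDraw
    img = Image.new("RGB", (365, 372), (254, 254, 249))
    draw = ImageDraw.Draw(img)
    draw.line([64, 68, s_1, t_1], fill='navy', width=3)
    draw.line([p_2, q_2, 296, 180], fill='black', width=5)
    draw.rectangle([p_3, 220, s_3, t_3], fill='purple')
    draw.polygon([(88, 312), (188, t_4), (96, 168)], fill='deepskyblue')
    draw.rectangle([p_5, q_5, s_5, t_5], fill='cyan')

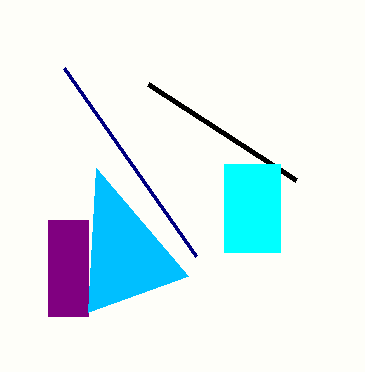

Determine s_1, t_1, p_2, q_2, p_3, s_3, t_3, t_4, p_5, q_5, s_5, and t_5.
s_1 = 196
t_1 = 256
p_2 = 148
q_2 = 84
p_3 = 48
s_3 = 88
t_3 = 316
t_4 = 276
p_5 = 224
q_5 = 164
s_5 = 280
t_5 = 252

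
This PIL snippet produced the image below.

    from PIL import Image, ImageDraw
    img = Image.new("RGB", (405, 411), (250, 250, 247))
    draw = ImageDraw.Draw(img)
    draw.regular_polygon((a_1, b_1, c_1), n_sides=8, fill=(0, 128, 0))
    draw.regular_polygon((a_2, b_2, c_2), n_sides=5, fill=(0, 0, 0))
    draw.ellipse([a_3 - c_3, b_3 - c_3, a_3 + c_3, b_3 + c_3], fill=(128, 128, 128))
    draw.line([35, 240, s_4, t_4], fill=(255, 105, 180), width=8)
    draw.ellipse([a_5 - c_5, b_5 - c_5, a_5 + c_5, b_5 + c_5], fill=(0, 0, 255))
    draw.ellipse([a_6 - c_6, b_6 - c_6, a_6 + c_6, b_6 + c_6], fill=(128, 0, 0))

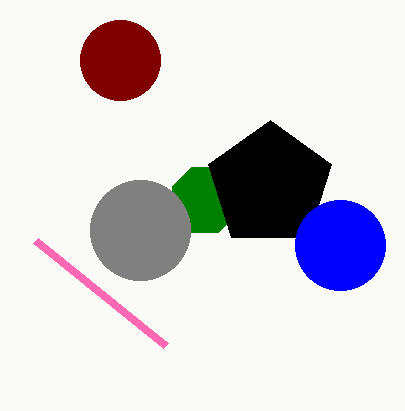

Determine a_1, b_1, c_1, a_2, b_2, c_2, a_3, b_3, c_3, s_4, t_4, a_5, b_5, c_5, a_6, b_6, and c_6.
a_1 = 205; b_1 = 200; c_1 = 35; a_2 = 270; b_2 = 185; c_2 = 65; a_3 = 140; b_3 = 230; c_3 = 50; s_4 = 165; t_4 = 345; a_5 = 340; b_5 = 245; c_5 = 45; a_6 = 120; b_6 = 60; c_6 = 40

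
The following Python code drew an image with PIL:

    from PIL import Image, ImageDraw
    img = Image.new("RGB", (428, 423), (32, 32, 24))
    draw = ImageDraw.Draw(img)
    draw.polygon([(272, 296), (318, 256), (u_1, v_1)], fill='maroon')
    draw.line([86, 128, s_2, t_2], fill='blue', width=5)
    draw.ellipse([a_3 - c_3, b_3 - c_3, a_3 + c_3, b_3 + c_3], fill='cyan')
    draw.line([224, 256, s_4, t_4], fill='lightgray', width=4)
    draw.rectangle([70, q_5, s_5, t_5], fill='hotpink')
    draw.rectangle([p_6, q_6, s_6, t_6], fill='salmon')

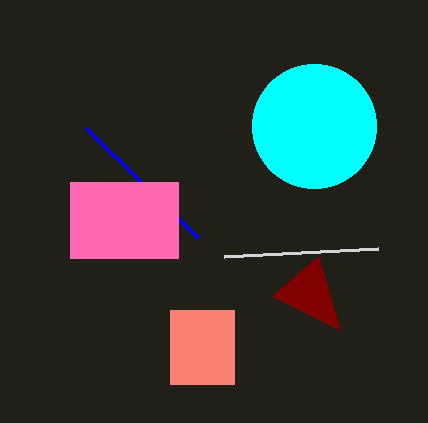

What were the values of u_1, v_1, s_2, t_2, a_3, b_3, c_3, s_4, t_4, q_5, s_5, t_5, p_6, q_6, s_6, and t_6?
u_1 = 340
v_1 = 330
s_2 = 198
t_2 = 238
a_3 = 314
b_3 = 126
c_3 = 62
s_4 = 378
t_4 = 248
q_5 = 182
s_5 = 178
t_5 = 258
p_6 = 170
q_6 = 310
s_6 = 234
t_6 = 384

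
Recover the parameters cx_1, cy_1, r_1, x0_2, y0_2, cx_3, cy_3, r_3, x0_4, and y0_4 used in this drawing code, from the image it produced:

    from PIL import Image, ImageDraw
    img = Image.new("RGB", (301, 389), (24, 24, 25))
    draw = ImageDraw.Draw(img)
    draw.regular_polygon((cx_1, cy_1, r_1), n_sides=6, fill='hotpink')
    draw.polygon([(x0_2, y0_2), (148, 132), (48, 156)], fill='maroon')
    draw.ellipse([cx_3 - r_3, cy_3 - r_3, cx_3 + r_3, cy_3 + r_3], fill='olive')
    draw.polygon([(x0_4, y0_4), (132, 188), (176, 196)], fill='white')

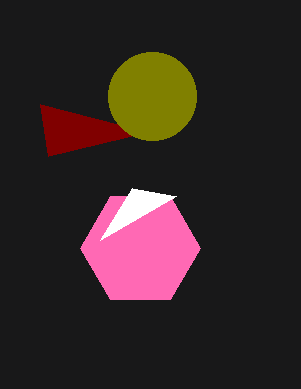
cx_1 = 140
cy_1 = 248
r_1 = 60
x0_2 = 40
y0_2 = 104
cx_3 = 152
cy_3 = 96
r_3 = 44
x0_4 = 100
y0_4 = 240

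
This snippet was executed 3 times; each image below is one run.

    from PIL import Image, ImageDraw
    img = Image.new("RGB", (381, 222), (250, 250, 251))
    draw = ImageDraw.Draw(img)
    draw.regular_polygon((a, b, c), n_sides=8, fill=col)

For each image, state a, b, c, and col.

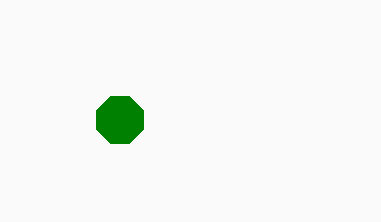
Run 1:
a = 120; b = 120; c = 25; col = 'green'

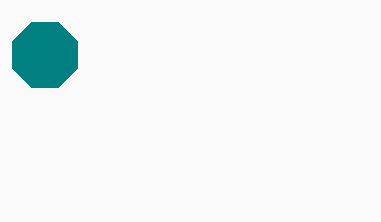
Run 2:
a = 45
b = 55
c = 35
col = 'teal'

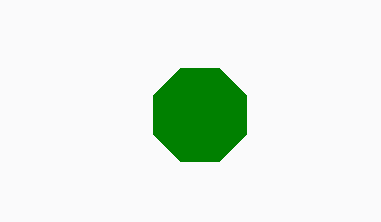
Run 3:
a = 200, b = 115, c = 50, col = 'green'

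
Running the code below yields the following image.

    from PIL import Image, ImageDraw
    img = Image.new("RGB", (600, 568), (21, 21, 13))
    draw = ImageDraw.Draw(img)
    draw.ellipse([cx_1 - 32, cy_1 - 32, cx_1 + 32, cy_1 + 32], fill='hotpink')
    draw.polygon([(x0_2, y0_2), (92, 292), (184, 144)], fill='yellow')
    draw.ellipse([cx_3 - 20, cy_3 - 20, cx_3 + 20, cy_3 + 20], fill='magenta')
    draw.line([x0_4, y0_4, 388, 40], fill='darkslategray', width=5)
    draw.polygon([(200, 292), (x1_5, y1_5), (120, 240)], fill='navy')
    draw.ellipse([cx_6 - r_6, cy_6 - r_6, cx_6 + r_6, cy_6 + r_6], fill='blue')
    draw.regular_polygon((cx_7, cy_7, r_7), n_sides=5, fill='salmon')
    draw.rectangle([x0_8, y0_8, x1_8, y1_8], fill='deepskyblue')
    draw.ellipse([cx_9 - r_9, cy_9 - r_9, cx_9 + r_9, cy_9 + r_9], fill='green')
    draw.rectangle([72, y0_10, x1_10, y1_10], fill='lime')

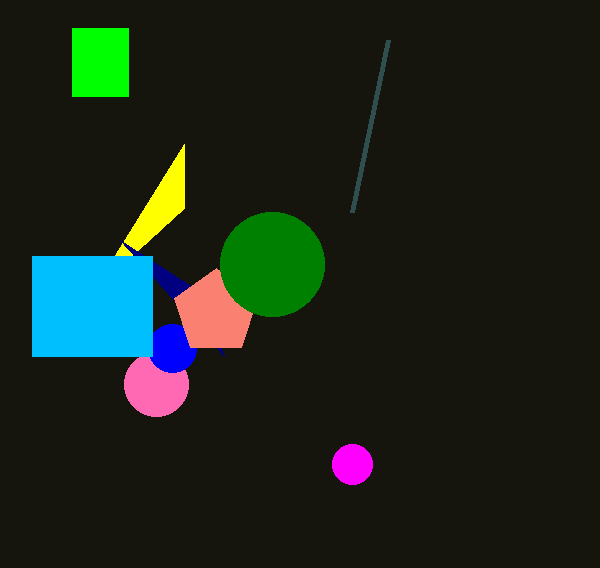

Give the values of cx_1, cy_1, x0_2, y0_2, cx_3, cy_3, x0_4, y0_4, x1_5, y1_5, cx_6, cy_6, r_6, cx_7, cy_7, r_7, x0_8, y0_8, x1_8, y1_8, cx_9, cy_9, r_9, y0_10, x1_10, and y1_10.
cx_1 = 156
cy_1 = 384
x0_2 = 184
y0_2 = 208
cx_3 = 352
cy_3 = 464
x0_4 = 352
y0_4 = 212
x1_5 = 224
y1_5 = 356
cx_6 = 172
cy_6 = 348
r_6 = 24
cx_7 = 216
cy_7 = 312
r_7 = 44
x0_8 = 32
y0_8 = 256
x1_8 = 152
y1_8 = 356
cx_9 = 272
cy_9 = 264
r_9 = 52
y0_10 = 28
x1_10 = 128
y1_10 = 96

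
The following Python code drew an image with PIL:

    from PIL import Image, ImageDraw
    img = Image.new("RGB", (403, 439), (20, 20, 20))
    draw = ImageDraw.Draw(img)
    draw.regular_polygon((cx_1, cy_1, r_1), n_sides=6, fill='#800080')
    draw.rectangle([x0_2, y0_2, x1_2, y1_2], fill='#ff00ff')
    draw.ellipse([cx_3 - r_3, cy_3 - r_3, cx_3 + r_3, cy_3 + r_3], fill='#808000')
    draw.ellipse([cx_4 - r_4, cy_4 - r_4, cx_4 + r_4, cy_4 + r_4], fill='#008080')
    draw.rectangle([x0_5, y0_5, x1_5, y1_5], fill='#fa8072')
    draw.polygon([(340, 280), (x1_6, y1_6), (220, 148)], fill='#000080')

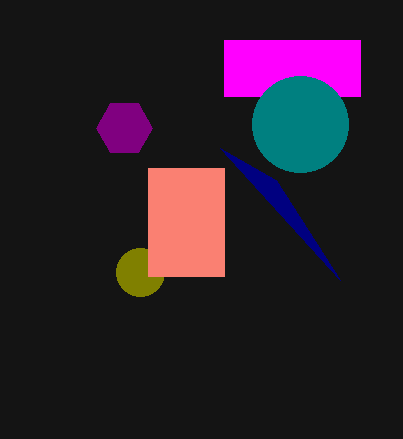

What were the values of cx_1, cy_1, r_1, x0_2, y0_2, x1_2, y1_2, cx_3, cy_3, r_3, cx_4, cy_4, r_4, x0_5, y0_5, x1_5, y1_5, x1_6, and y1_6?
cx_1 = 124; cy_1 = 128; r_1 = 28; x0_2 = 224; y0_2 = 40; x1_2 = 360; y1_2 = 96; cx_3 = 140; cy_3 = 272; r_3 = 24; cx_4 = 300; cy_4 = 124; r_4 = 48; x0_5 = 148; y0_5 = 168; x1_5 = 224; y1_5 = 276; x1_6 = 276; y1_6 = 180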